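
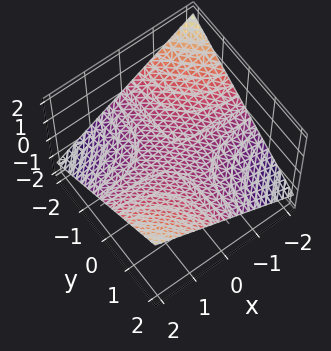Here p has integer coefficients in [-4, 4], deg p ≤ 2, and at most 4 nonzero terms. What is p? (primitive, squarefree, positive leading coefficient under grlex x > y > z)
x*y - 3*z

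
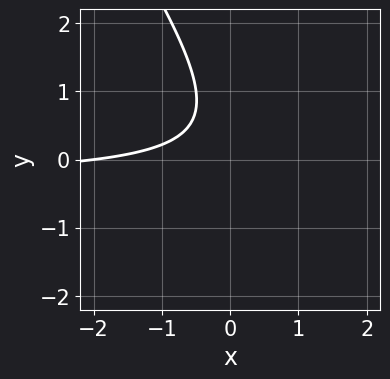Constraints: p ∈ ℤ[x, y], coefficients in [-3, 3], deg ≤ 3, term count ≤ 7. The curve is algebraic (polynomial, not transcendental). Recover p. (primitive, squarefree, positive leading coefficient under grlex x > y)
1. Degree: no degree-1 curve has this shape, so deg p = 2.
2. From the axis intercepts and sections: the curve avoids every integer y-axis point in the box; it meets the x-axis at x = -2 (among the integer gridlines).
3. Together with the visible shape, these determine p as stated.

3*x*y + 2*y^2 + x - 2*y + 2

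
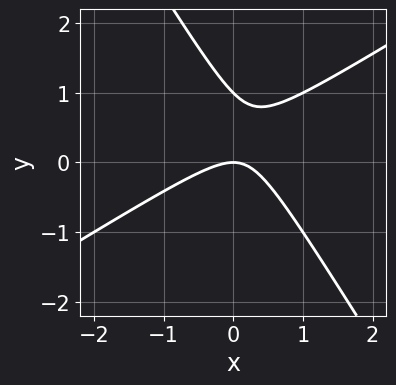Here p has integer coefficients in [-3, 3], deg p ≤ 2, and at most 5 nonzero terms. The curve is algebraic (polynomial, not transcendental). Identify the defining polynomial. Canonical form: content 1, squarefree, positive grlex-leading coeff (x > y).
x^2 - x*y - y^2 + y

First, the degree is 2 — the shape is more complex than any degree-1 curve.
Then, against the integer gridlines: it meets the x-axis at x = 0 (among the integer gridlines); among the integer gridlines, it crosses the y-axis at y ∈ {0, 1}.
Finally, fitting integer coefficients to these (and the overall shape) gives p.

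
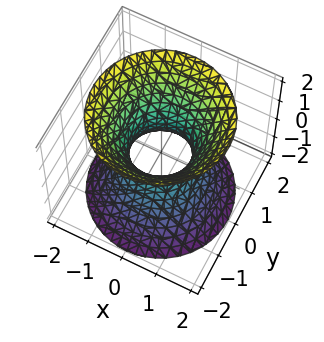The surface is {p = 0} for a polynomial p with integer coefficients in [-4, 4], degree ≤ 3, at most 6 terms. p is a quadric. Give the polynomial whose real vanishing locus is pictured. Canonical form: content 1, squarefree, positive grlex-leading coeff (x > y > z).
1. The degree is 2 — one connected sheet with a waist; a quadric.
2. By symmetry, the surface is invariant under rotation about z: p = q(x² + y², z); the z ↦ −z reflection is a symmetry, so z appears only in even powers.
3. Observable constraints: it misses every integer gridline on the z-axis; a circular section at z = 0 has radius between 0 and 1.
4. Together with the visible shape, these determine p as stated.

3*x^2 + 3*y^2 - 2*z^2 - 2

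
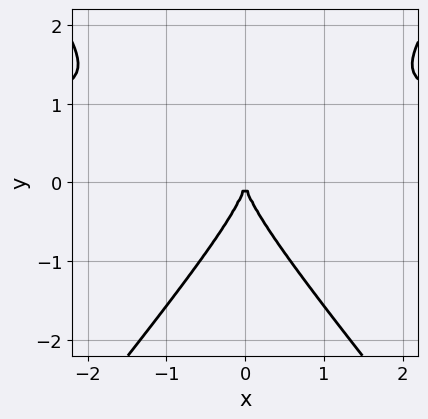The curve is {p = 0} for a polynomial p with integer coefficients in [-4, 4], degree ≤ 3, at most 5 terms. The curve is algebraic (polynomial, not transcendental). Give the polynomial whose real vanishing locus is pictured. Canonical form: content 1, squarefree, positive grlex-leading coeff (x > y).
3*x^2*y - 2*y^3 - 3*x^2

(a) The degree is 3 — the shape is more complex than any degree-2 curve.
(b) Symmetries: the x ↦ −x reflection is a symmetry, so x appears only in even powers.
(c) Against the integer gridlines: it crosses the x-axis at the gridline x = 0; one y-axis crossing is at y = 0.
(d) Fitting integer coefficients to these (and the overall shape) gives p.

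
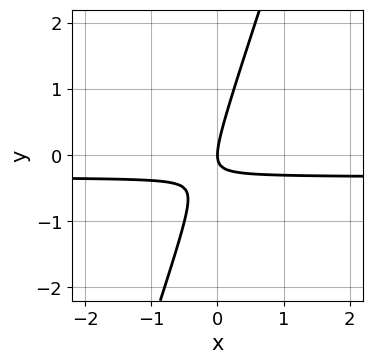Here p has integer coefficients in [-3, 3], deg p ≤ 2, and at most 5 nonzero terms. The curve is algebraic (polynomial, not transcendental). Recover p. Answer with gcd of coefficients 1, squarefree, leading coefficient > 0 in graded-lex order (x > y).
3*x*y - y^2 + x

1. The degree is 2 — no degree-1 curve has this shape.
2. Against the integer gridlines: one x-axis crossing is at x = 0; it crosses the y-axis at the gridline y = 0.
3. Fitting integer coefficients to these (and the overall shape) gives p.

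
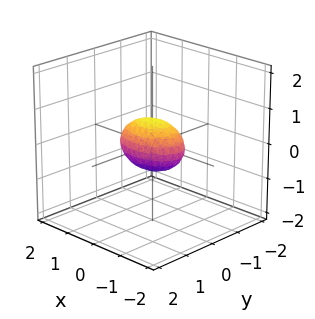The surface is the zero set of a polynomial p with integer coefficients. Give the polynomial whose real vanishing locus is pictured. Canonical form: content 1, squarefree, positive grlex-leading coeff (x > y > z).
First, the degree is 2 — a closed, bounded, convex surface; a quadric.
Then, symmetries: the x ↦ −x reflection is a symmetry, so x appears only in even powers; mirror symmetry y ↦ −y ⇒ only even powers of y; mirror symmetry z ↦ −z ⇒ only even powers of z.
Then, observable constraints: among the integer gridlines, it crosses the x-axis at x ∈ {-1, 1}.
Finally, putting this together gives p.

x^2 + 2*y^2 + 2*z^2 - 1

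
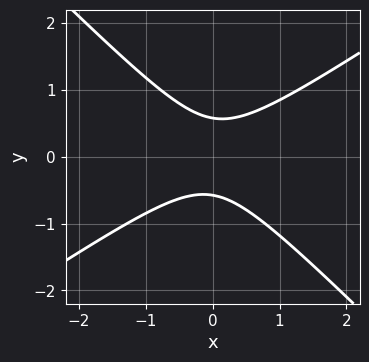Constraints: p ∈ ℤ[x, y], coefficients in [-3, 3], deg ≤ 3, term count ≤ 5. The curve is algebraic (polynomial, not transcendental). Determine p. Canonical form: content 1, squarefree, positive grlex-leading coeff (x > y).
2*x^2 - x*y - 3*y^2 + 1

First, the degree is 2 — no degree-1 curve has this shape.
Then, checking where it meets the axes: no x-intercept at any integer in the box.
Finally, the integer polynomial consistent with all of this is the stated p.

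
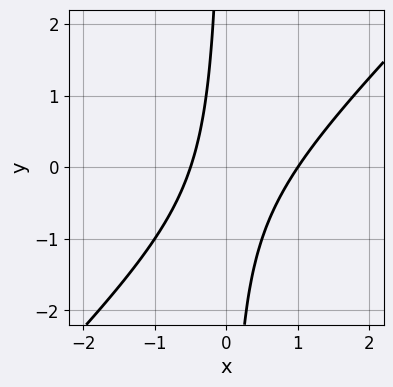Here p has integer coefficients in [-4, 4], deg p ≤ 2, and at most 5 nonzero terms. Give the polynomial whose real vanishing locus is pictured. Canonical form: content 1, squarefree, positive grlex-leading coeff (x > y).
First, deg p = 2.
Next, from the axis intercepts and sections: no y-intercept at any integer in the box; one x-axis crossing is at x = 1.
Finally, matching integer coefficients to the picture gives p.

2*x^2 - 2*x*y - x - 1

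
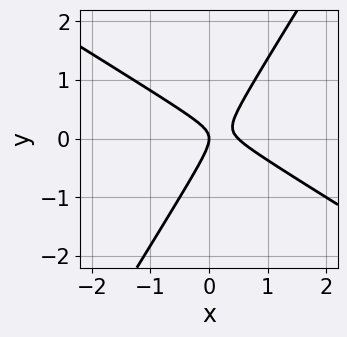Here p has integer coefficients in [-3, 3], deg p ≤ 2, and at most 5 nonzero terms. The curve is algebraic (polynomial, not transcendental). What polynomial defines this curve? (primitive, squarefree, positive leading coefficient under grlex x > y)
2*x^2 + 2*x*y - 2*y^2 - x

First, the degree is 2 — no degree-1 curve has this shape.
Next, against the integer gridlines: it crosses the y-axis at the gridline y = 0; it meets the x-axis at x = 0 (among the integer gridlines).
Finally, these observations pin down the coefficients.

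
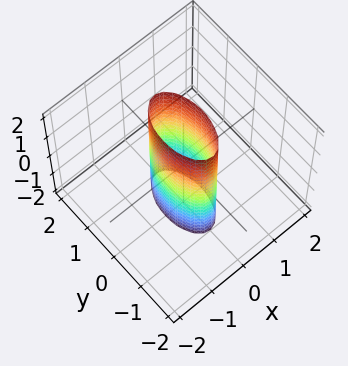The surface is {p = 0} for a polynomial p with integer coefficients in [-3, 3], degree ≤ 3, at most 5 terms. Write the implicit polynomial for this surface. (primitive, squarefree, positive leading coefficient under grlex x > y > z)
First, degree: constant cross-section along one axis; a quadric, so deg p = 2.
Then, symmetries: the z ↦ −z reflection is a symmetry, so z appears only in even powers; the x ↦ −x reflection is a symmetry, so x appears only in even powers; mirror symmetry y ↦ −y ⇒ only even powers of y.
Next, reading off the gridlines: the surface avoids every integer z-axis point in the box; the y-axis gridline crossings are at y ∈ {-1, 1}.
Finally, together with the visible shape, these determine p as stated.

3*x^2 + y^2 - 1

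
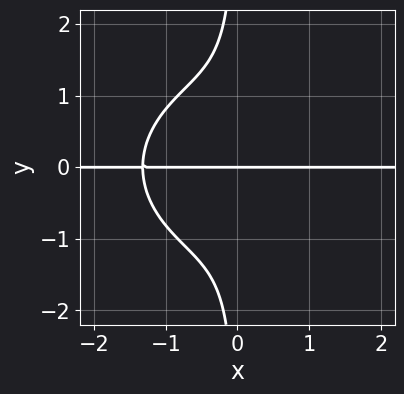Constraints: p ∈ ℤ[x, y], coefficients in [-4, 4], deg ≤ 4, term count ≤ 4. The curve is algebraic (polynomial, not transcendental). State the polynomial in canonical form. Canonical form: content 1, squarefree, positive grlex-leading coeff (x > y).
1. The degree is 4 — a generic line meets the curve in up to 4 points.
2. From the visible intercepts: every point of the x-axis in the box is on the curve; it crosses the y-axis at the gridline y = 0.
3. Fitting integer coefficients to these (and the overall shape) gives p.

2*x^3*y + 3*x*y^3 - 2*x*y + 2*y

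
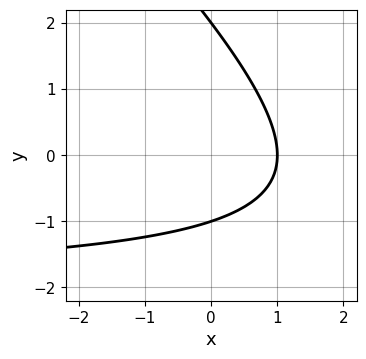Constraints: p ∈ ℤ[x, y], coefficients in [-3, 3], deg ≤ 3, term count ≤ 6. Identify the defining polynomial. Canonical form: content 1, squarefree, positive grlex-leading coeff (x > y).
The degree is 2 — a generic line meets the curve in up to 2 points.
From the visible intercepts: the y-axis gridline crossings are at y ∈ {-1, 2}; it meets the x-axis at x = 1 (among the integer gridlines).
These observations pin down the coefficients.

x*y + y^2 + 2*x - y - 2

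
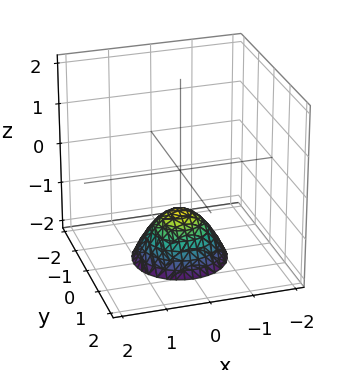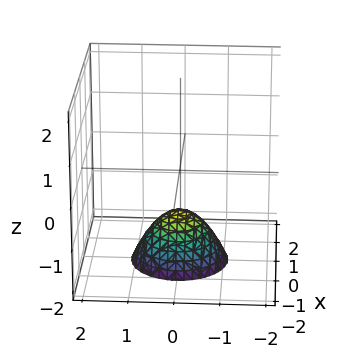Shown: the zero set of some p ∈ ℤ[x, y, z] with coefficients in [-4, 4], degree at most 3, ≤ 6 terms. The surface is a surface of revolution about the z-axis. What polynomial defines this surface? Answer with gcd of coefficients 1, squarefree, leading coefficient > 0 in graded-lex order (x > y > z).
x^2 + y^2 + z + 1

1. deg p = 2. No degree-1 surface has this shape.
2. Symmetries: rotational symmetry about the z-axis ⇒ p depends on x, y only through x² + y².
3. From the visible intercepts: the surface avoids every integer x-axis point in the box; it misses every integer gridline on the y-axis.
4. Assembling these constraints gives the stated polynomial. Check: (0, 0, -1) on the z-axis lies on the surface, and p(0, 0, -1) = 0. ✓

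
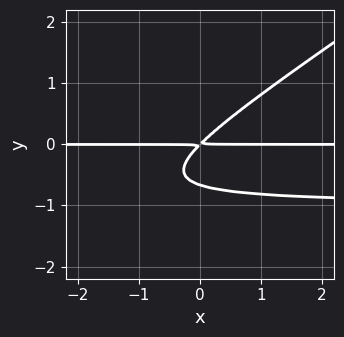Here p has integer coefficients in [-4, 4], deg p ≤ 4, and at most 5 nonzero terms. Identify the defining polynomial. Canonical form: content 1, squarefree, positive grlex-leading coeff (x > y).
2*x*y^2 - 3*y^3 + 2*x*y - 2*y^2

The degree is 3 — the shape is more complex than any degree-2 curve.
Reading off the gridlines: every point of the x-axis in the box is on the curve.
The integer polynomial consistent with all of this is the stated p.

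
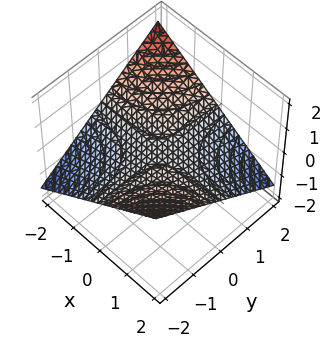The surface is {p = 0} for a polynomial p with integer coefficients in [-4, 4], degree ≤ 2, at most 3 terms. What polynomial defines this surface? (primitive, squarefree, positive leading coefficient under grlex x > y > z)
x*y + 3*z

1. Degree: a hyperbolic paraboloid; a quadric, so deg p = 2.
2. From the axis intercepts and sections: it meets the z-axis at z = 0 (among the integer gridlines); the visible y-axis segment lies entirely on the surface; every point of the x-axis in the box is on the surface.
3. Assembling these constraints gives the stated polynomial.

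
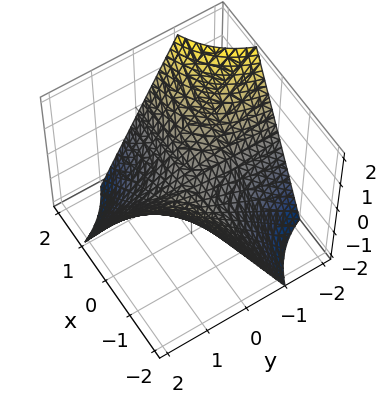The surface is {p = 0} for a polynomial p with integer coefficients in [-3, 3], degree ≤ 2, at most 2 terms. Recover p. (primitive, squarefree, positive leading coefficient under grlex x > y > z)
1. The degree is 2 — a saddle surface; a quadric.
2. Reading off the gridlines: it crosses the z-axis at the gridline z = 0; every point of the x-axis in the box is on the surface.
3. These observations pin down the coefficients. Check: (0, -1, 0) on the y-axis lies on the surface, and p(0, -1, 0) = 0. ✓

x*y + z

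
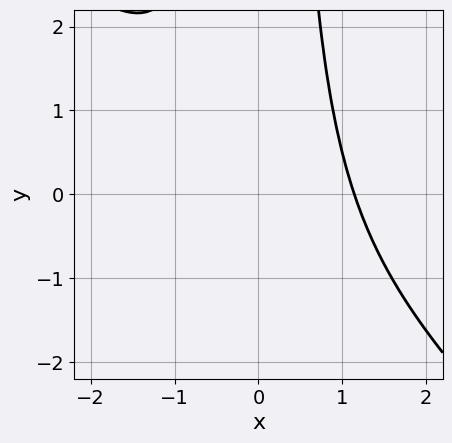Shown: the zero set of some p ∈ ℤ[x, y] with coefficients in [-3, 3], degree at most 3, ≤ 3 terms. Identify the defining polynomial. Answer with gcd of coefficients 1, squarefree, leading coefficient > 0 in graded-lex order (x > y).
(a) The degree is 3 — no degree-2 curve has this shape.
(b) Against the integer gridlines: no y-intercept at any integer in the box.
(c) Fitting integer coefficients to these (and the overall shape) gives p.

2*x^3 + 2*x^2*y - 3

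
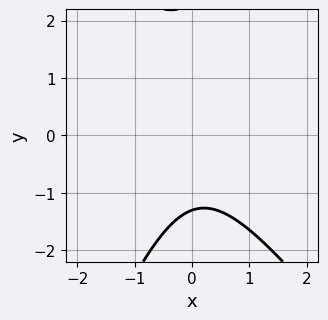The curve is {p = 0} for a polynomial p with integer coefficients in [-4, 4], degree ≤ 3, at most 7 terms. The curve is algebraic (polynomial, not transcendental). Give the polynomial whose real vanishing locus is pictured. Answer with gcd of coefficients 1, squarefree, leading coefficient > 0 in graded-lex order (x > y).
3*x^2 + x*y - y^2 + y + 3

(a) The degree is 2 — the shape is more complex than any degree-1 curve.
(b) From the axis intercepts and sections: it misses every integer gridline on the x-axis.
(c) Solving for integer coefficients yields p as stated.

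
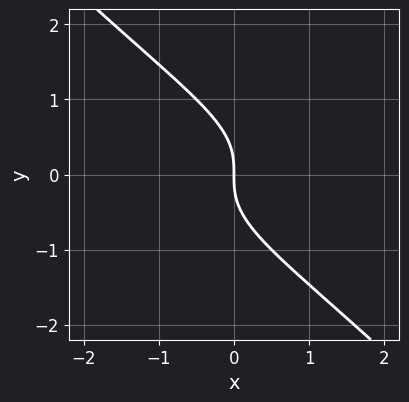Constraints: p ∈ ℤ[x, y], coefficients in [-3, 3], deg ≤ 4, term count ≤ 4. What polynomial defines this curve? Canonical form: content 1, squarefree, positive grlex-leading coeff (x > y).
x*y^2 + y^3 + x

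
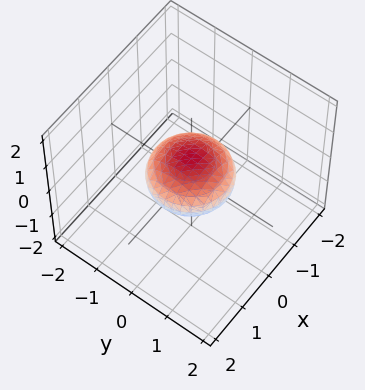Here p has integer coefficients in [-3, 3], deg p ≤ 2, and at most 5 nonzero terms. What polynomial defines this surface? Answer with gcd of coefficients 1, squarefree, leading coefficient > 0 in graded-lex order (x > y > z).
The degree is 2 — bounded and convex; a quadric.
Symmetry: the surface is invariant under rotation about z: p = q(x² + y², z); the z ↦ −z reflection is a symmetry, so z appears only in even powers.
Checking where it meets the axes: among the integer gridlines, it crosses the x-axis at x ∈ {-1, 1}; among the integer gridlines, it crosses the y-axis at y ∈ {-1, 1}.
Matching integer coefficients to the picture gives p.

x^2 + y^2 + 2*z^2 - 1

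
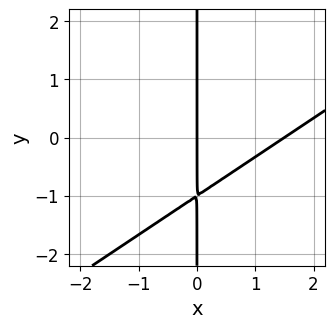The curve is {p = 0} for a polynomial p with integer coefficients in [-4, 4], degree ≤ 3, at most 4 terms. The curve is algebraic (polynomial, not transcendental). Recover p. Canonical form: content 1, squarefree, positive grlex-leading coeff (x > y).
2*x^2 - 3*x*y - 3*x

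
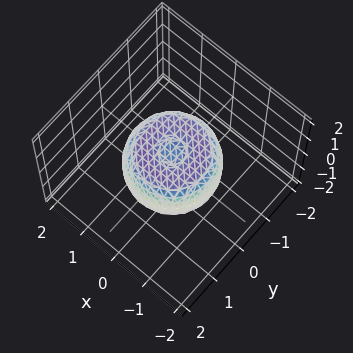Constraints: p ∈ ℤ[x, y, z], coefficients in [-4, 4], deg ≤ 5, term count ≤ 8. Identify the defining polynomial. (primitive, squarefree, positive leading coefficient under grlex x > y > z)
2*x^4 + 4*x^2*y^2 + 2*y^4 - 2*x^2 - 2*y^2 + 2*z^2 - 1

First, deg p = 4.
Next, symmetry: the surface is invariant under rotation about z: p = q(x² + y², z).
Next, against the integer gridlines: a circular section at z = 0 has radius between 1 and 2.
Finally, together with the visible shape, these determine p as stated.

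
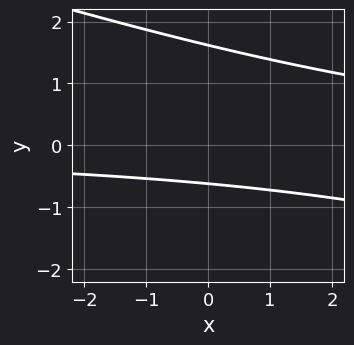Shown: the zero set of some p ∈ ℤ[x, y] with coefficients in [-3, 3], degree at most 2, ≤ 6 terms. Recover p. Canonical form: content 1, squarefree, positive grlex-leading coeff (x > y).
deg p = 2. A generic line meets the curve in up to 2 points.
Observable constraints: no x-intercept at any integer in the box.
Assembling these constraints gives the stated polynomial.

x*y + 3*y^2 - 3*y - 3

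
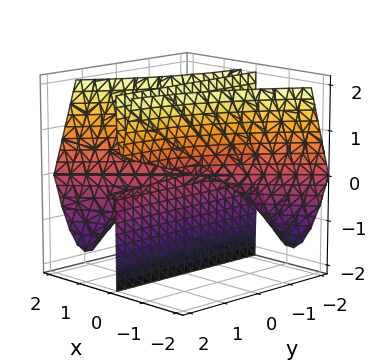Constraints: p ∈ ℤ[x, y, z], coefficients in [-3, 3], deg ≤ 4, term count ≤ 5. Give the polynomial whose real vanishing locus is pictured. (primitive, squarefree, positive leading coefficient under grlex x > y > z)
3*x^3 - 3*x^2*y - 2*x*z

First, the degree is 3 — the shape is more complex than any degree-2 surface.
Next, reading off the gridlines: it crosses the x-axis at the gridline x = 0; the visible y-axis segment lies entirely on the surface.
Finally, putting this together gives p.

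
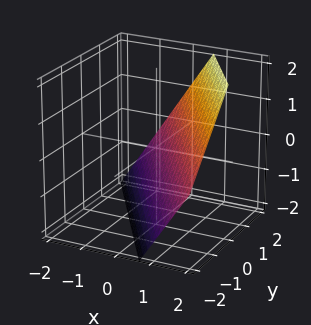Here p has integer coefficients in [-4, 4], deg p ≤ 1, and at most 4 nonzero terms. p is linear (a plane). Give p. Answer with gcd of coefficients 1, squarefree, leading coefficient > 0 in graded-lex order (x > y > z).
3*x + 2*y - 2*z - 2

1. The degree is 1 — every cross-section is a straight line — this is a plane.
2. Observable constraints: one z-axis crossing is at z = -1; it meets the y-axis at y = 1 (among the integer gridlines).
3. These observations pin down the coefficients.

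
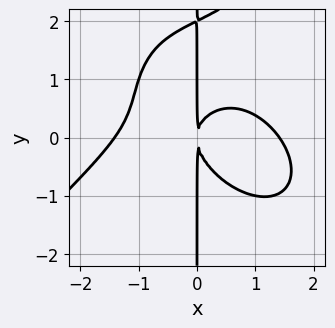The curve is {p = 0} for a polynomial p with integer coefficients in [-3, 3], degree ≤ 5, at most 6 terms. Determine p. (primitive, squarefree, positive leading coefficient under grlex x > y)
(a) Degree: no degree-3 curve has this shape, so deg p = 4.
(b) Checking where it meets the axes: every point of the y-axis in the box is on the curve.
(c) Putting this together gives p.

x^4 - x*y^3 + 2*x^2*y + 2*x*y^2 - 2*x^2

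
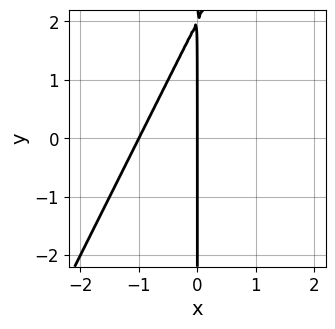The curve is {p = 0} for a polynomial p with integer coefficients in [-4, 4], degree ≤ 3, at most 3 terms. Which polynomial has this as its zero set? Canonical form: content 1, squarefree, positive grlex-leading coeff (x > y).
(a) The degree is 2 — no degree-1 curve has this shape.
(b) From the visible intercepts: the visible y-axis segment lies entirely on the curve; among the integer gridlines, it crosses the x-axis at x ∈ {-1, 0}.
(c) Putting this together gives p.

2*x^2 - x*y + 2*x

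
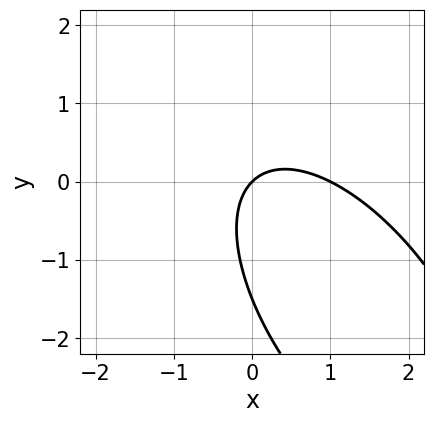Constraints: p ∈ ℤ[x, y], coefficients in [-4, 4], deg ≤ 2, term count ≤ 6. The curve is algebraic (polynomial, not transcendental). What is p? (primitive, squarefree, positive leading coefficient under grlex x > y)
3*x^2 + 3*x*y + 2*y^2 - 3*x + 3*y

Degree: no degree-1 curve has this shape, so deg p = 2.
From the visible intercepts: it meets the y-axis at y = 0 (among the integer gridlines); among the integer gridlines, it crosses the x-axis at x ∈ {0, 1}.
Together with the visible shape, these determine p as stated.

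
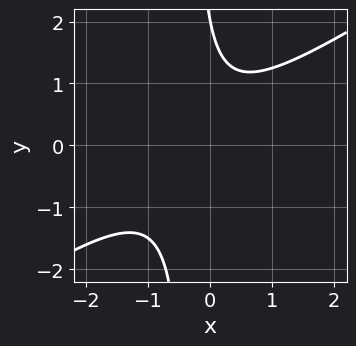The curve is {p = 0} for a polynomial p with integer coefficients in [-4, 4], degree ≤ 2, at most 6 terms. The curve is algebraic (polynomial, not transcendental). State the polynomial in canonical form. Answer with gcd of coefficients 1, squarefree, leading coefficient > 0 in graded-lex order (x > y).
2*x^2 - 3*x*y + x - y + 2

1. deg p = 2.
2. From the axis intercepts and sections: one y-axis crossing is at y = 2; no x-intercept at any integer in the box.
3. Assembling these constraints gives the stated polynomial.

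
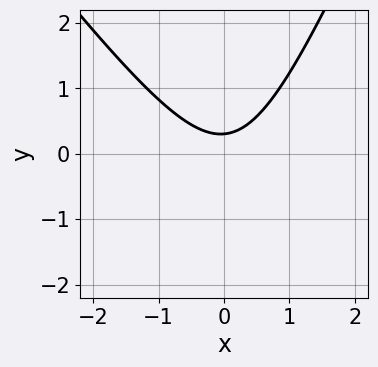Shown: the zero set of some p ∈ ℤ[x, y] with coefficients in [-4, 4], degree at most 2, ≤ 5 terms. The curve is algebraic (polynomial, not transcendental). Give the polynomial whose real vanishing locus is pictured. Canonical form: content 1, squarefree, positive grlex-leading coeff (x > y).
First, deg p = 2.
Next, checking where it meets the axes: no x-intercept at any integer in the box.
Finally, these observations pin down the coefficients.

3*x^2 + x*y - y^2 - 3*y + 1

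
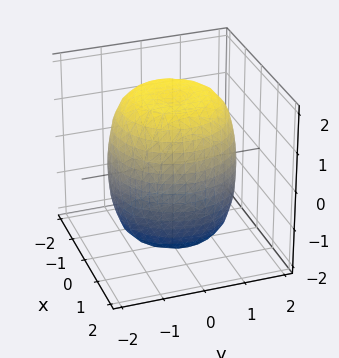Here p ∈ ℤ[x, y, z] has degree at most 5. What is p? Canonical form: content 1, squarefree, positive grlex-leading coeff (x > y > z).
x^4 + 2*x^2*y^2 + y^4 - x^2 - y^2 + z^2 - 3

1. deg p = 4. The shape is more complex than any degree-3 surface.
2. Symmetries: rotational symmetry about the z-axis ⇒ p depends on x, y only through x² + y².
3. From the visible intercepts: a circular section at z = -1 has radius between 1 and 2.
4. Matching integer coefficients to the picture gives p.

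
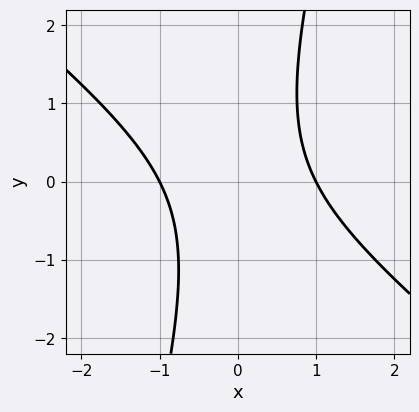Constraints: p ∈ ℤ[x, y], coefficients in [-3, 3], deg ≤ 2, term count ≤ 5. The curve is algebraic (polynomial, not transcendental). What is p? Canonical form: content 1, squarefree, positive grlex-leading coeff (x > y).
3*x^2 + 3*x*y - y^2 - 3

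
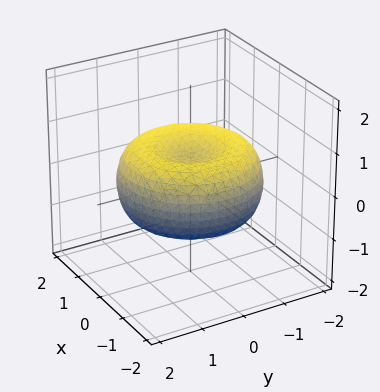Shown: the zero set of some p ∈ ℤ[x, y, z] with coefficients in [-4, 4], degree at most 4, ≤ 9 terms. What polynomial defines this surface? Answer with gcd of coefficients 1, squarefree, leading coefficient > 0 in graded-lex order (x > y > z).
First, degree: a generic line meets the surface in up to 4 points, so deg p = 4.
Next, by symmetry, every cross-section ⟂ z is a circle, so x, y appear only via x² + y².
Then, checking where it meets the axes: a circular section at z = 0 has radius between 1 and 2.
Finally, assembling these constraints gives the stated polynomial.

x^4 + 2*x^2*y^2 + y^4 - 2*x^2 - 2*y^2 + 3*z^2 - 1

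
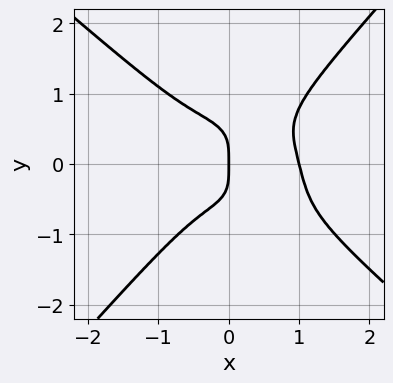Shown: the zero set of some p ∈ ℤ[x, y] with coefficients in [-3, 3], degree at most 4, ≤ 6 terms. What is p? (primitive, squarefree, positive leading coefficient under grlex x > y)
(a) Degree: no degree-3 curve has this shape, so deg p = 4.
(b) Observable constraints: among the integer gridlines, it crosses the x-axis at x ∈ {0, 1}; it crosses the y-axis at the gridline y = 0.
(c) Matching integer coefficients to the picture gives p.

2*x^4 + x^3*y - 2*y^4 - x^3 - x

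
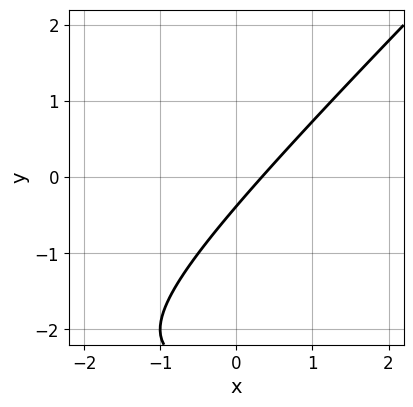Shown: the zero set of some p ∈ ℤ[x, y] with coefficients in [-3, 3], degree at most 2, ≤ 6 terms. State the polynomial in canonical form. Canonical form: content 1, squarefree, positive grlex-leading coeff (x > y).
(a) Degree: the shape is more complex than any degree-1 curve, so deg p = 2.
(b) Matching integer coefficients to the picture gives p.

x*y - y^2 + 3*x - 3*y - 1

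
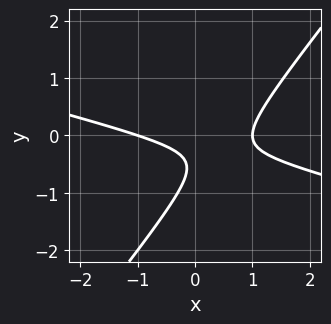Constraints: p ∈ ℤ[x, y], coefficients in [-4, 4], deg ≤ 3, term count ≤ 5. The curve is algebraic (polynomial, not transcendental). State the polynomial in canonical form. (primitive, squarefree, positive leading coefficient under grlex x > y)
(a) Degree: the shape is more complex than any degree-1 curve, so deg p = 2.
(b) Observable constraints: among the integer gridlines, it crosses the x-axis at x ∈ {-1, 1}; no y-intercept at any integer in the box.
(c) Assembling these constraints gives the stated polynomial.

x^2 + 3*x*y - 3*y^2 - 3*y - 1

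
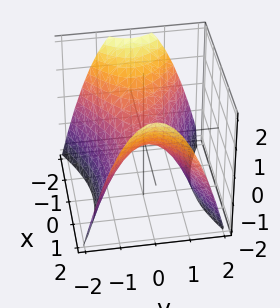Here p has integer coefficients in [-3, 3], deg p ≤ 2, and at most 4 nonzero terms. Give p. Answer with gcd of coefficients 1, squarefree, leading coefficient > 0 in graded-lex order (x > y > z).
1. deg p = 2. A hyperbolic paraboloid; a quadric.
2. Symmetries: mirror symmetry y ↦ −y ⇒ only even powers of y; it's symmetric under x → −x, forcing even powers of x.
3. From the axis intercepts and sections: it crosses the z-axis at the gridline z = 0; it meets the x-axis at x = 0 (among the integer gridlines).
4. The integer polynomial consistent with all of this is the stated p.

x^2 - 2*y^2 - 2*z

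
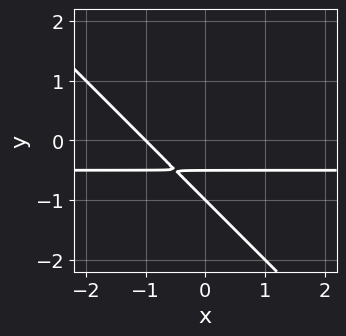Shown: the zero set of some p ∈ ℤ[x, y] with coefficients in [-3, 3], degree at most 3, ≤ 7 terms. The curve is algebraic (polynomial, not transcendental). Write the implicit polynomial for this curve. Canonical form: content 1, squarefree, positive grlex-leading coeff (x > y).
2*x*y + 2*y^2 + x + 3*y + 1

1. Degree: a generic line meets the curve in up to 2 points, so deg p = 2.
2. Against the integer gridlines: it meets the y-axis at y = -1 (among the integer gridlines); it meets the x-axis at x = -1 (among the integer gridlines).
3. Assembling these constraints gives the stated polynomial.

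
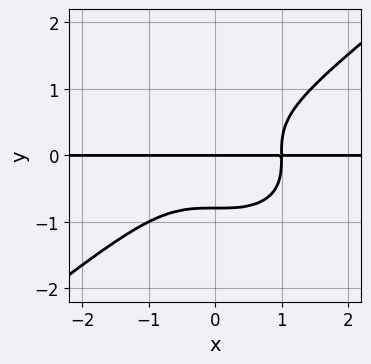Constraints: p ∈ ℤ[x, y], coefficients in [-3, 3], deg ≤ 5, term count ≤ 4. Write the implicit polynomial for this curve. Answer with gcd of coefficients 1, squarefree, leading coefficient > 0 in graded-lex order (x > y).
First, degree: the shape is more complex than any degree-3 curve, so deg p = 4.
Next, against the integer gridlines: it crosses the y-axis at the gridline y = 0; every point of the x-axis in the box is on the curve.
Finally, matching integer coefficients to the picture gives p.

x^3*y - 2*y^4 - y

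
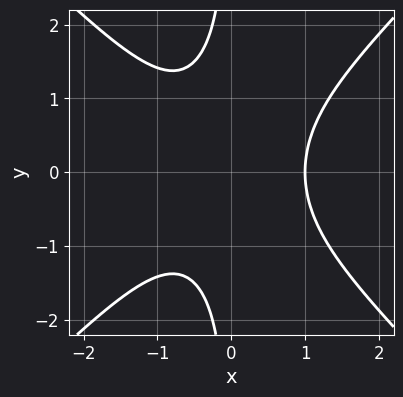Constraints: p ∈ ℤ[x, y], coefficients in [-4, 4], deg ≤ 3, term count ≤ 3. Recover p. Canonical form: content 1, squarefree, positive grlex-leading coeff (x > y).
x^3 - x*y^2 - 1

First, the degree is 3 — no degree-2 curve has this shape.
Then, symmetries: it's symmetric under y → −y, forcing even powers of y.
Then, from the axis intercepts and sections: it crosses the x-axis at the gridline x = 1; no y-intercept at any integer in the box.
Finally, the integer polynomial consistent with all of this is the stated p.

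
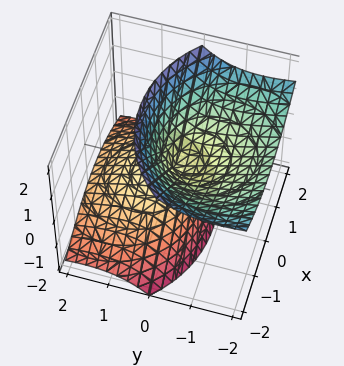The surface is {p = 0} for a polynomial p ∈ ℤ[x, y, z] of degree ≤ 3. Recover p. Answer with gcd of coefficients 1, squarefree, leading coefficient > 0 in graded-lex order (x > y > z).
x^2 + y^2 + 2*y*z - z^2

(a) The picture has 2 separate pieces.
(b) Degree: no degree-1 surface has this shape, so deg p = 2.
(c) Observable constraints: it crosses the z-axis at the gridline z = 0; it meets the y-axis at y = 0 (among the integer gridlines); it meets the x-axis at x = 0 (among the integer gridlines).
(d) Solving for integer coefficients yields p as stated.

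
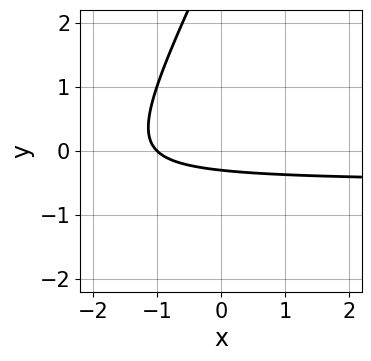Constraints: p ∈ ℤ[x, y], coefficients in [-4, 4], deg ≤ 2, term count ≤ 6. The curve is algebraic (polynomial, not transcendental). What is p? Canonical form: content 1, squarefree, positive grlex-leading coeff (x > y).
2*x*y - y^2 + x + 3*y + 1

(a) The degree is 2 — a generic line meets the curve in up to 2 points.
(b) Observable constraints: it crosses the x-axis at the gridline x = -1.
(c) The integer polynomial consistent with all of this is the stated p.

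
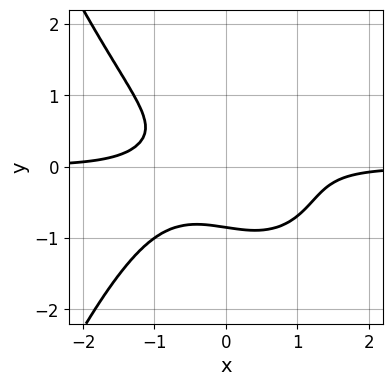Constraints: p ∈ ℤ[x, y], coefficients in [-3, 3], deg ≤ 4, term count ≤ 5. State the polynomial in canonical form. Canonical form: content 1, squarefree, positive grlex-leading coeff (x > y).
2*x^3*y + 3*y^3 - x*y - y + 1

First, degree: the shape is more complex than any degree-3 curve, so deg p = 4.
Next, observable constraints: no x-intercept at any integer in the box.
Finally, these observations pin down the coefficients.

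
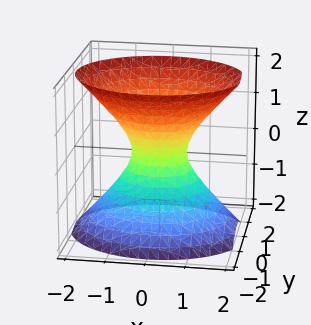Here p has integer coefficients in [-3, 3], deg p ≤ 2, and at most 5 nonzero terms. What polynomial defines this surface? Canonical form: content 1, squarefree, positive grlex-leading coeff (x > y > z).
2*x^2 + 3*y^2 - 2*z^2 - 1

First, the degree is 2 — one connected sheet with a waist; a quadric.
Next, symmetries: mirror symmetry x ↦ −x ⇒ only even powers of x; it's symmetric under y → −y, forcing even powers of y; the z ↦ −z reflection is a symmetry, so z appears only in even powers.
Next, reading off the gridlines: the surface avoids every integer z-axis point in the box.
Finally, these observations pin down the coefficients.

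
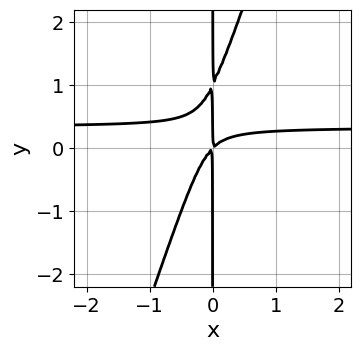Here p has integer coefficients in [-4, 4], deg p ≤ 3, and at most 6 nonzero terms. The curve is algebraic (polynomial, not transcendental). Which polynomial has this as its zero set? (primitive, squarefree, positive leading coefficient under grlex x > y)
(a) deg p = 3. No degree-2 curve has this shape.
(b) Checking where it meets the axes: the visible y-axis segment lies entirely on the curve.
(c) Putting this together gives p.

3*x^2*y - x*y^2 - x^2 + x*y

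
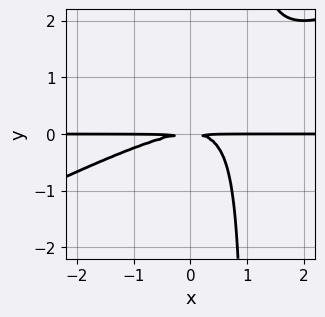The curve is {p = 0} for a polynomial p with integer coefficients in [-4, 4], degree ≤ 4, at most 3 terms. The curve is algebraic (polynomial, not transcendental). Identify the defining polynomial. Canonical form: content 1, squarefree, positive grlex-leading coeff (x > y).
(a) The degree is 3 — the shape is more complex than any degree-2 curve.
(b) Checking where it meets the axes: every point of the x-axis in the box is on the curve.
(c) These observations pin down the coefficients.

x^2*y - 2*x*y^2 + 2*y^2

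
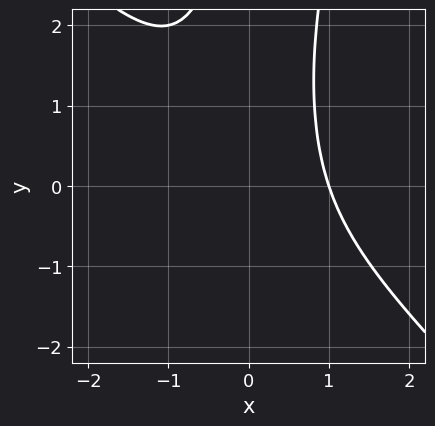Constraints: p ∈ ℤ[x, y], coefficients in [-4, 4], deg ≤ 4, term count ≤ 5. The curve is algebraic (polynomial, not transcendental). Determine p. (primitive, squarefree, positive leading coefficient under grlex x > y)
3*x^3 + 2*x^2*y - x*y^2 + x*y - 3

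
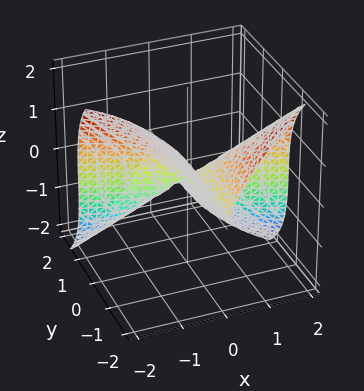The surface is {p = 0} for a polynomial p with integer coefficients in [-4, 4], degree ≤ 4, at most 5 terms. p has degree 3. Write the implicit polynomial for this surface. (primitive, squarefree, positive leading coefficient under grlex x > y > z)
x^3 + 3*x^2*y + z^3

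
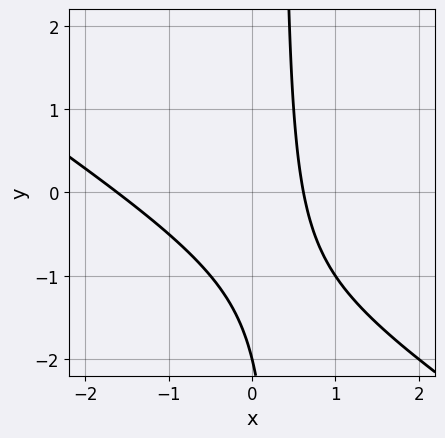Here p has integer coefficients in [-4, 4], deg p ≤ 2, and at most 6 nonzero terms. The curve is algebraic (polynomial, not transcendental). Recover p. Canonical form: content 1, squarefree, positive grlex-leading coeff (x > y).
2*x^2 + 3*x*y + 2*x - y - 2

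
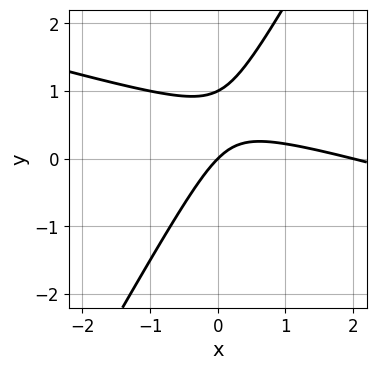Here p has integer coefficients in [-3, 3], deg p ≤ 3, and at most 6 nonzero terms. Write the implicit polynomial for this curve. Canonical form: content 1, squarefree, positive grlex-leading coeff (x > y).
x^2 + 3*x*y - 2*y^2 - 2*x + 2*y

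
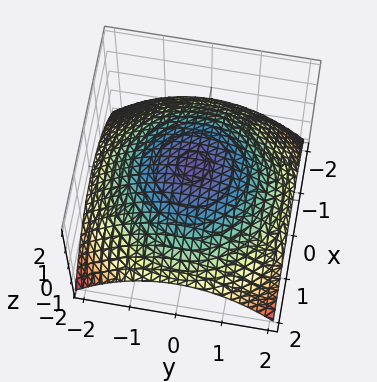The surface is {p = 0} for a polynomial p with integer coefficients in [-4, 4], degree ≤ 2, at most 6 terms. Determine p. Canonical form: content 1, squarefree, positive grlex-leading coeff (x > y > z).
deg p = 2.
Symmetries: rotational symmetry about the z-axis ⇒ p depends on x, y only through x² + y².
Checking where it meets the axes: it meets the z-axis at z = 1 (among the integer gridlines); a circular section at z = 0 has radius between 1 and 2.
Solving for integer coefficients yields p as stated.

x^2 + y^2 + 3*z - 3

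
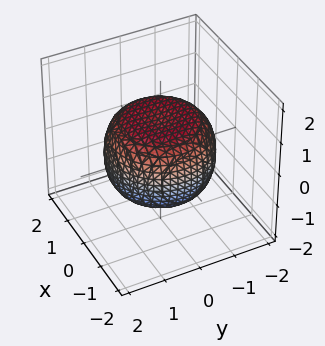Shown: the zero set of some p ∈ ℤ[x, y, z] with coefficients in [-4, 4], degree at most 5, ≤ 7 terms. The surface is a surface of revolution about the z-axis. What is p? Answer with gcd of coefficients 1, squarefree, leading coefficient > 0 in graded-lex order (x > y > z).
x^4 + 2*x^2*y^2 + y^4 - x^2 - y^2 + 2*z^2 - 2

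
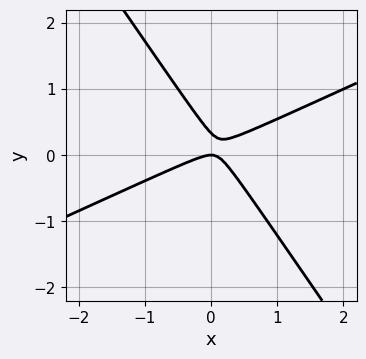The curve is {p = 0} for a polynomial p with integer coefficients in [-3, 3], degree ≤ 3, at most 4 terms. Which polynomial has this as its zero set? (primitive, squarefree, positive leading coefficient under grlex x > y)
2*x^2 - 3*x*y - 3*y^2 + y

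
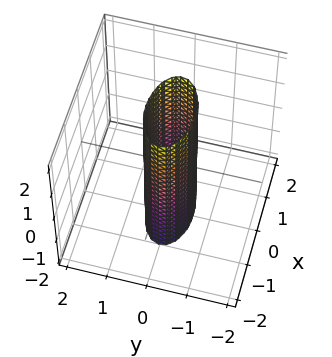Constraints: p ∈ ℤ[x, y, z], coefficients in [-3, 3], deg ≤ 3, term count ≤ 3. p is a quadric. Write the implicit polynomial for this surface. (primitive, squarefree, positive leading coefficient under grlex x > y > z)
First, the degree is 2 — constant cross-section along one axis; a quadric.
Next, symmetries: mirror symmetry x ↦ −x ⇒ only even powers of x; it's symmetric under z → −z, forcing even powers of z; the y ↦ −y reflection is a symmetry, so y appears only in even powers.
Then, against the integer gridlines: it misses every integer gridline on the z-axis; among the integer gridlines, it crosses the x-axis at x ∈ {-1, 1}.
Finally, assembling these constraints gives the stated polynomial.

x^2 + 3*y^2 - 1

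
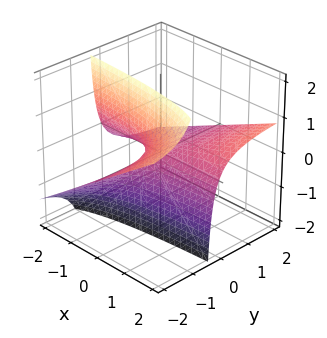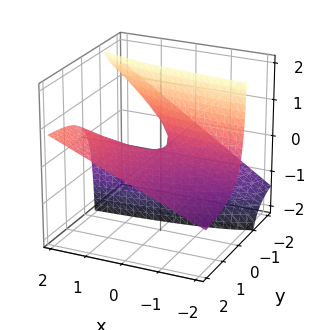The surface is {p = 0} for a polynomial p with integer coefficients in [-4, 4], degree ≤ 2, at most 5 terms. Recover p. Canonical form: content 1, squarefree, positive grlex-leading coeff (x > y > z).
First, the degree is 2 — a generic line meets the surface in up to 2 points.
Then, observable constraints: the visible y-axis segment lies entirely on the surface; one z-axis crossing is at z = 0; the visible x-axis segment lies entirely on the surface.
Finally, together with the visible shape, these determine p as stated.

x*y - 2*y*z - z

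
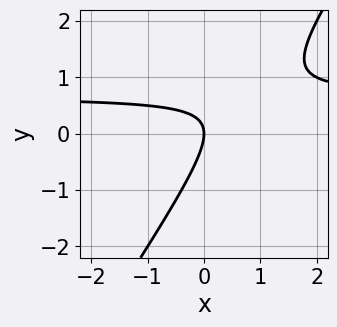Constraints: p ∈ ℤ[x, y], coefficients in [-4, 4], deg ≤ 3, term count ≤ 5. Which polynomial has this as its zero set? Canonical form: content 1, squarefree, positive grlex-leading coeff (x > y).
3*x*y - 2*y^2 - 2*x

The degree is 2 — a generic line meets the curve in up to 2 points.
From the axis intercepts and sections: it crosses the x-axis at the gridline x = 0; it meets the y-axis at y = 0 (among the integer gridlines).
Fitting integer coefficients to these (and the overall shape) gives p.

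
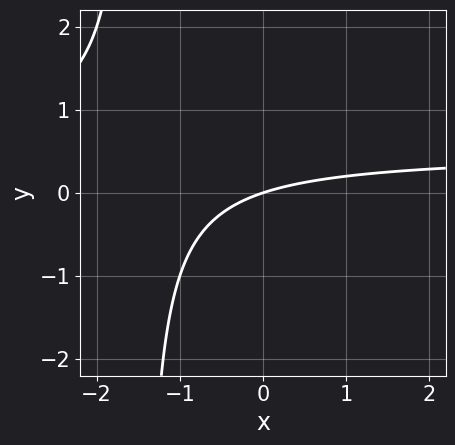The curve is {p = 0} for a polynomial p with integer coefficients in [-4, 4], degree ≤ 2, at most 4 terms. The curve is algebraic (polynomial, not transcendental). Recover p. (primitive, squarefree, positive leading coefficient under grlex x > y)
First, the degree is 2 — no degree-1 curve has this shape.
Then, against the integer gridlines: one y-axis crossing is at y = 0; it meets the x-axis at x = 0 (among the integer gridlines).
Finally, fitting integer coefficients to these (and the overall shape) gives p.

2*x*y - x + 3*y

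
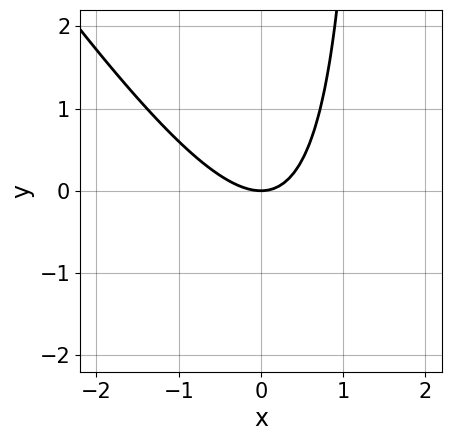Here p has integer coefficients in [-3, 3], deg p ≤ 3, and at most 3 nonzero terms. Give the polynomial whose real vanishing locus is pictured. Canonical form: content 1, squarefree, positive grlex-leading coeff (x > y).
Degree: a generic line meets the curve in up to 2 points, so deg p = 2.
Reading off the gridlines: it crosses the x-axis at the gridline x = 0; one y-axis crossing is at y = 0.
Together with the visible shape, these determine p as stated.

3*x^2 + 2*x*y - 3*y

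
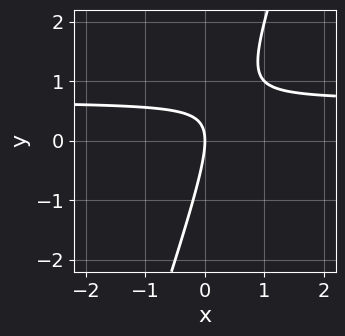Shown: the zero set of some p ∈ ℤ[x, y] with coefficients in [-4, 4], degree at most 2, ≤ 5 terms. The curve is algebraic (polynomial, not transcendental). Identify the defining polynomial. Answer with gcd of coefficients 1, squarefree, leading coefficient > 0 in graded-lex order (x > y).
3*x*y - y^2 - 2*x

deg p = 2. The shape is more complex than any degree-1 curve.
Observable constraints: it meets the x-axis at x = 0 (among the integer gridlines); it crosses the y-axis at the gridline y = 0.
Together with the visible shape, these determine p as stated.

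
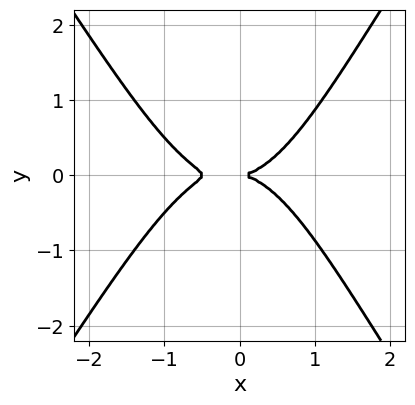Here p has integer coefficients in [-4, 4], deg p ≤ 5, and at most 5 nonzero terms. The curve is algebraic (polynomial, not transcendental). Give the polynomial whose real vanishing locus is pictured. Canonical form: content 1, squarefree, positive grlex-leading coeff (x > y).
1. The degree is 4 — no degree-3 curve has this shape.
2. Symmetries: the y ↦ −y reflection is a symmetry, so y appears only in even powers.
3. Reading off the gridlines: it meets the y-axis at y = 0 (among the integer gridlines); one x-axis crossing is at x = 0.
4. Assembling these constraints gives the stated polynomial.

2*x^4 - x^2*y^2 + x^3 - 3*y^2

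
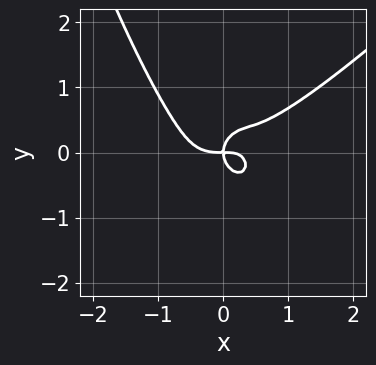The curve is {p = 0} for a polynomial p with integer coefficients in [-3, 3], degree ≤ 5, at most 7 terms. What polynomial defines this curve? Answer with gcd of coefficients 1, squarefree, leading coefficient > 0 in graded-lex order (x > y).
Degree: no degree-3 curve has this shape, so deg p = 4.
Checking where it meets the axes: it crosses the y-axis at the gridline y = 0; one x-axis crossing is at x = 0.
Assembling these constraints gives the stated polynomial.

3*x^4 - 3*x^3*y - 2*x^2*y - 3*y^3 + 2*x*y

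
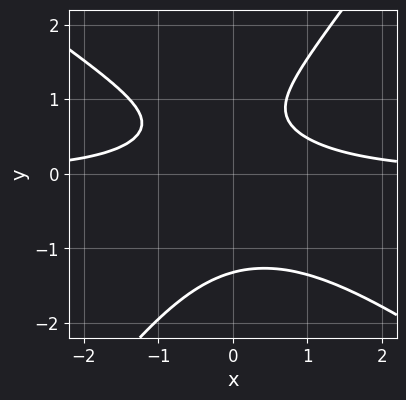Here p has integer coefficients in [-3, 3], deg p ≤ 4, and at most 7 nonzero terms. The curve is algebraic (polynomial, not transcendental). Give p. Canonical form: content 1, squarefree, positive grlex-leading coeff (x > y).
1. The degree is 3 — no degree-2 curve has this shape.
2. Observable constraints: no x-intercept at any integer in the box.
3. Assembling these constraints gives the stated polynomial.

3*x^2*y + 2*x*y^2 - 3*y^3 + 3*y - 3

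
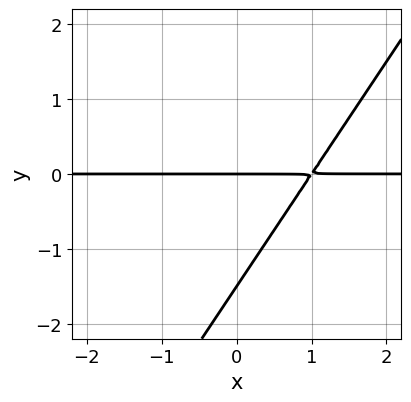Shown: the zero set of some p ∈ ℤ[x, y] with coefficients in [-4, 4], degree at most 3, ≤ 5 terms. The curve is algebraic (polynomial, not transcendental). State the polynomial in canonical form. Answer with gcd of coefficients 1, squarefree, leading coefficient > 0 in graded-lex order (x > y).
(a) deg p = 2.
(b) Observable constraints: one y-axis crossing is at y = 0; every point of the x-axis in the box is on the curve.
(c) The integer polynomial consistent with all of this is the stated p.

3*x*y - 2*y^2 - 3*y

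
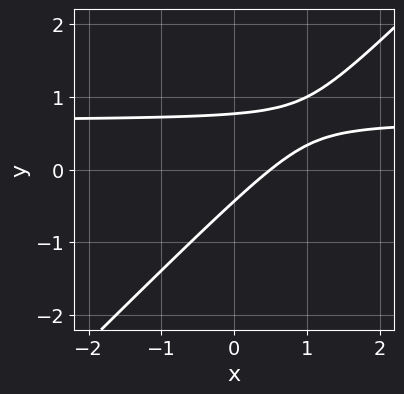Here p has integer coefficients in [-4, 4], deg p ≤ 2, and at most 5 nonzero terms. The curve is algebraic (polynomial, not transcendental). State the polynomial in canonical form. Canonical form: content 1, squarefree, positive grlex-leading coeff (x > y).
3*x*y - 3*y^2 - 2*x + y + 1

(a) deg p = 2. No degree-1 curve has this shape.
(b) Solving for integer coefficients yields p as stated.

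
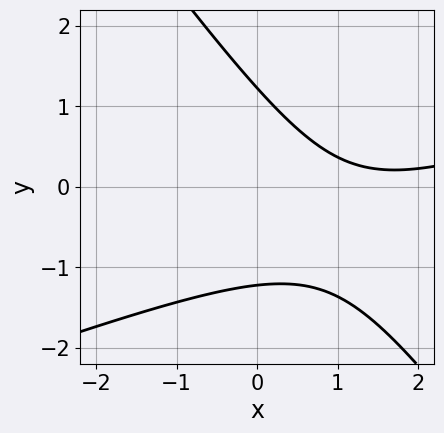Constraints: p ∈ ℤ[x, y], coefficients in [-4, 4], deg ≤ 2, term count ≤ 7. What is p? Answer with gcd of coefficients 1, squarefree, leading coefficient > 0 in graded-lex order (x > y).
(a) Degree: no degree-1 curve has this shape, so deg p = 2.
(b) Against the integer gridlines: the curve avoids every integer x-axis point in the box.
(c) Together with the visible shape, these determine p as stated.

x^2 - 2*x*y - 2*y^2 - 3*x + 3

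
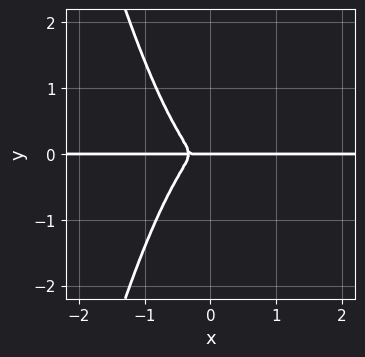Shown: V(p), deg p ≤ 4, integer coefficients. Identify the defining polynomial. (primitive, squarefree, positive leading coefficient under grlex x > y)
Degree: a generic line meets the curve in up to 4 points, so deg p = 4.
From the visible intercepts: the visible x-axis segment lies entirely on the curve; it meets the y-axis at y = 0 (among the integer gridlines).
These observations pin down the coefficients.

3*x^3*y + x^2*y + y^3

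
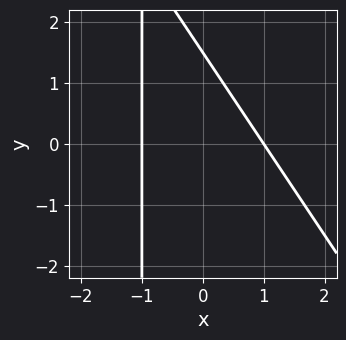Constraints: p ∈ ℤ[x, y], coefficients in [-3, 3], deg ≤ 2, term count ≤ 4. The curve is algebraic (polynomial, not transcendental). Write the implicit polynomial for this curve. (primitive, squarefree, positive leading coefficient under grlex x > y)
First, the degree is 2 — a generic line meets the curve in up to 2 points.
Then, reading off the gridlines: the x-axis gridline crossings are at x ∈ {-1, 1}.
Finally, these observations pin down the coefficients.

3*x^2 + 2*x*y + 2*y - 3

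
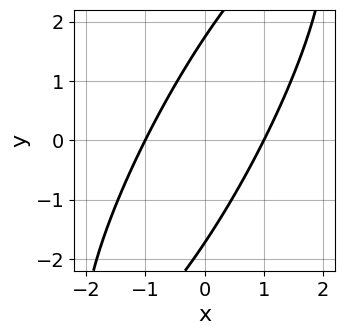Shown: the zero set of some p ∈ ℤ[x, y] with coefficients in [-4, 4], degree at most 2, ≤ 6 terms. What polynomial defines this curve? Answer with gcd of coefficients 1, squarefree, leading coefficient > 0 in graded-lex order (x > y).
3*x^2 - 3*x*y + y^2 - 3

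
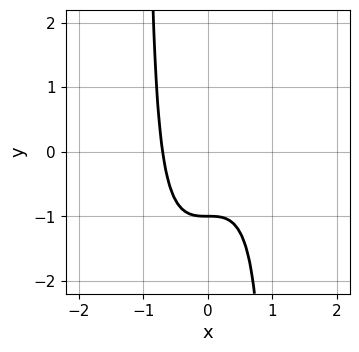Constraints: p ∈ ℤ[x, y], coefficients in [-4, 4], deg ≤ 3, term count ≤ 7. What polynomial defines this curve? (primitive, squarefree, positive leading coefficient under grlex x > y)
3*x^3 - 2*x^2*y - 2*x^2 + 2*y + 2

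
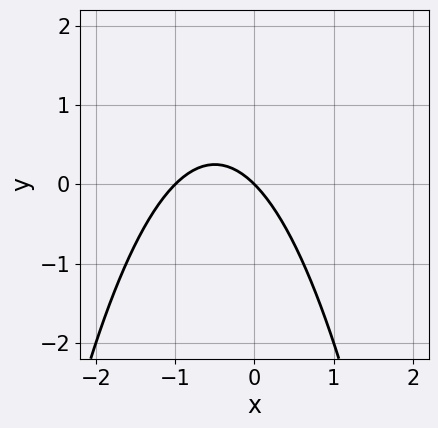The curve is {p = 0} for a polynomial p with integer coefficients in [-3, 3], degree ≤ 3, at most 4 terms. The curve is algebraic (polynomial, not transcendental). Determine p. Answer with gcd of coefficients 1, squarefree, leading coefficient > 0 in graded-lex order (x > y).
x^2 + x + y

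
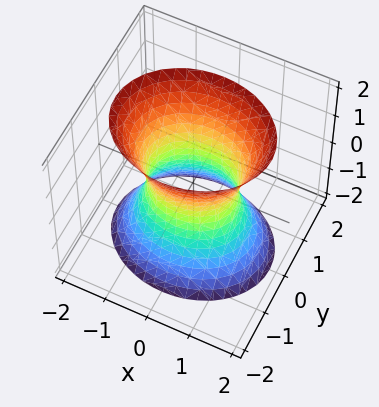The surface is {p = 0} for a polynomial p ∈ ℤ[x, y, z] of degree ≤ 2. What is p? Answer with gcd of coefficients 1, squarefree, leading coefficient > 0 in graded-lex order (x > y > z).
2*x^2 + 3*y^2 - z^2 - 2

1. Degree: one connected sheet with a waist; a quadric, so deg p = 2.
2. Symmetries: it's symmetric under y → −y, forcing even powers of y; mirror symmetry x ↦ −x ⇒ only even powers of x; the z ↦ −z reflection is a symmetry, so z appears only in even powers.
3. From the axis intercepts and sections: among the integer gridlines, it crosses the x-axis at x ∈ {-1, 1}; the surface avoids every integer z-axis point in the box.
4. Matching integer coefficients to the picture gives p.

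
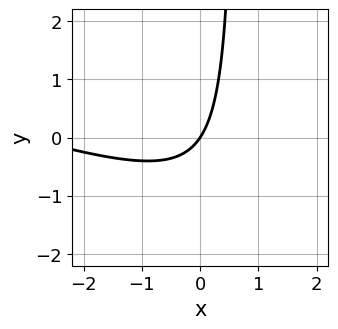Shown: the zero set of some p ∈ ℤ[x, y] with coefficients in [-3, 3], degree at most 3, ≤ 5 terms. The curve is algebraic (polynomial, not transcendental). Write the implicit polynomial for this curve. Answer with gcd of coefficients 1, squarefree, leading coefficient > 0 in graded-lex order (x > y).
x^2 + 3*x*y + 3*x - 2*y

First, degree: no degree-1 curve has this shape, so deg p = 2.
Then, from the visible intercepts: one x-axis crossing is at x = 0; one y-axis crossing is at y = 0.
Finally, together with the visible shape, these determine p as stated.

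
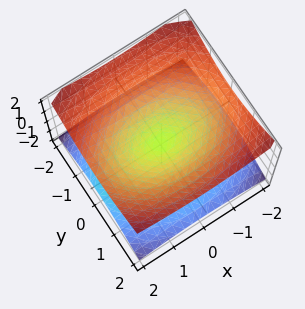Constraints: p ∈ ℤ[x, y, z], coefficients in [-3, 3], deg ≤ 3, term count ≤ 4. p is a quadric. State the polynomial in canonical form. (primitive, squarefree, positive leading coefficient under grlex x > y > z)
x^2 + 2*y^2 - 3*z^2

(a) deg p = 2. Two nappes meeting at a single point; a quadric.
(b) Symmetries: the x ↦ −x reflection is a symmetry, so x appears only in even powers; mirror symmetry z ↦ −z ⇒ only even powers of z; it's symmetric under y → −y, forcing even powers of y.
(c) From the visible intercepts: it meets the x-axis at x = 0 (among the integer gridlines); it crosses the y-axis at the gridline y = 0.
(d) Assembling these constraints gives the stated polynomial.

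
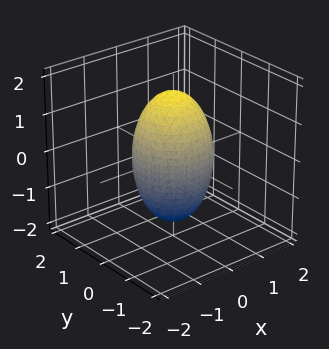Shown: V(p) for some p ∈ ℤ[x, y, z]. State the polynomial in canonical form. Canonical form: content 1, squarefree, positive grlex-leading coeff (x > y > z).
First, deg p = 2. The shape is more complex than any degree-1 surface.
Then, symmetries: rotational symmetry about the z-axis ⇒ p depends on x, y only through x² + y².
Then, from the axis intercepts and sections: among the integer gridlines, it crosses the y-axis at y ∈ {-1, 1}; among the integer gridlines, it crosses the x-axis at x ∈ {-1, 1}.
Finally, assembling these constraints gives the stated polynomial.

3*x^2 + 3*y^2 + z^2 - 3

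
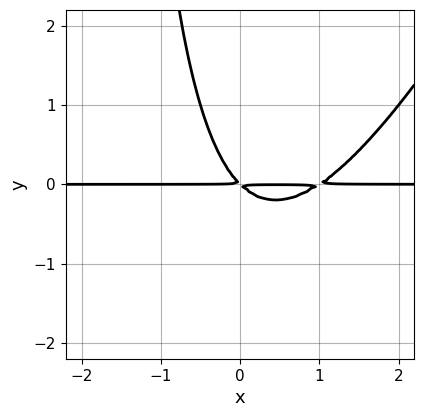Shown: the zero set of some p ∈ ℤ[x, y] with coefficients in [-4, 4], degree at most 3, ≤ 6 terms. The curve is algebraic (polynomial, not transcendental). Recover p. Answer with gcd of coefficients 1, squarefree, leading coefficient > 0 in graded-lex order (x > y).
2*x^2*y - x*y^2 - 2*x*y - 2*y^2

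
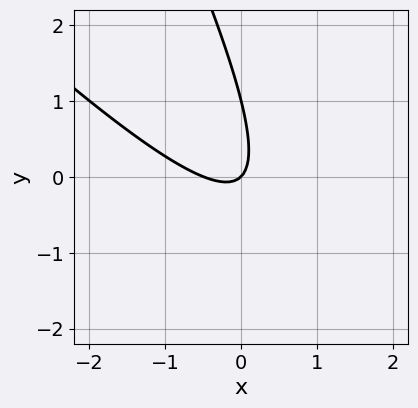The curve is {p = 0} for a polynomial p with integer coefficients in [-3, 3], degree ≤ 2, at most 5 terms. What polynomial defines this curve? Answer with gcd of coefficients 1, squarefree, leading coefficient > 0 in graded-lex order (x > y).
2*x^2 + 3*x*y + y^2 + x - y

1. deg p = 2. The shape is more complex than any degree-1 curve.
2. From the axis intercepts and sections: it meets the x-axis at x = 0 (among the integer gridlines); the y-axis gridline crossings are at y ∈ {0, 1}.
3. Matching integer coefficients to the picture gives p.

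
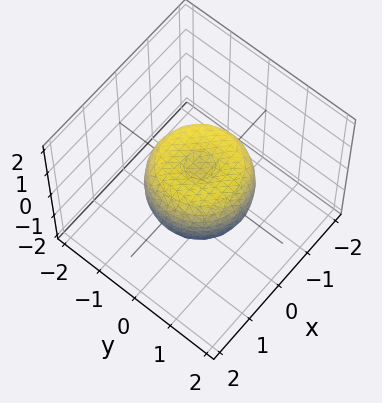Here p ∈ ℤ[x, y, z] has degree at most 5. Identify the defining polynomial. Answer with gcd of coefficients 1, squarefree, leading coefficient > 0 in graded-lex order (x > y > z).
2*x^4 + 4*x^2*y^2 + 2*y^4 - 2*x^2 - 2*y^2 + 2*z^2 - 1

deg p = 4. The shape is more complex than any degree-3 surface.
Symmetry: the z-axis is an axis of rotation, so x and y enter only as x² + y².
Observable constraints: a circular section at z = 0 has radius between 1 and 2.
Assembling these constraints gives the stated polynomial.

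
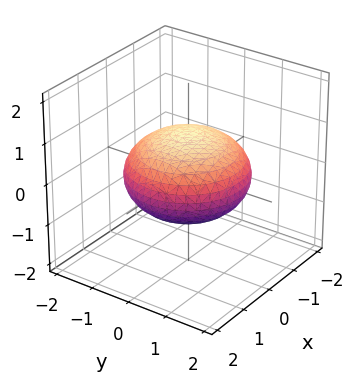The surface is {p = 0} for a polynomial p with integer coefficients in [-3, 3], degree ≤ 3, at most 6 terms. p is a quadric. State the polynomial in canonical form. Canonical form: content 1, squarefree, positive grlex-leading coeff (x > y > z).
x^2 + y^2 + 2*z^2 - 2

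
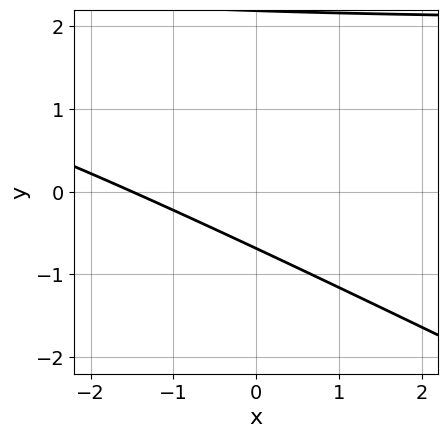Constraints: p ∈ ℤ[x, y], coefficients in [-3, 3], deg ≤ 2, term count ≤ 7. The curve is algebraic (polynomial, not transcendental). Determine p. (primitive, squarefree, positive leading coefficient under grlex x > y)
x*y + 2*y^2 - 2*x - 3*y - 3

deg p = 2.
Matching integer coefficients to the picture gives p.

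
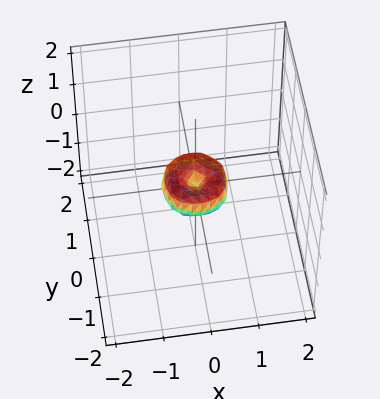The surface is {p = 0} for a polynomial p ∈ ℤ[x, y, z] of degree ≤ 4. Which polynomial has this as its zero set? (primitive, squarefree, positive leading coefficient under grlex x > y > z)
2*x^4 + 4*x^2*y^2 + 2*y^4 - x^2 - y^2 + z^2

1. Degree: a generic line meets the surface in up to 4 points, so deg p = 4.
2. Symmetry: the z-axis is an axis of rotation, so x and y enter only as x² + y².
3. Checking where it meets the axes: a circular section at z = 0 has radius between 0 and 1; one x-axis crossing is at x = 0; it crosses the z-axis at the gridline z = 0; it crosses the y-axis at the gridline y = 0.
4. Together with the visible shape, these determine p as stated.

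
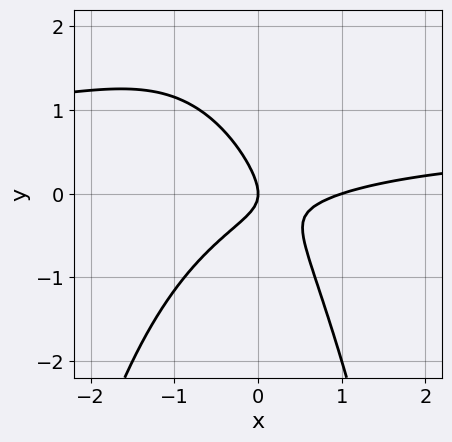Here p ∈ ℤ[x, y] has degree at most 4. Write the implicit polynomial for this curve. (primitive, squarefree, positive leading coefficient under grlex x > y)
First, the degree is 3 — a generic line meets the curve in up to 3 points.
Next, reading off the gridlines: the x-axis gridline crossings are at x ∈ {0, 1}; it meets the y-axis at y = 0 (among the integer gridlines).
Finally, putting this together gives p.

3*x^2*y - 2*x^2 + 3*x*y + 3*y^2 + 2*x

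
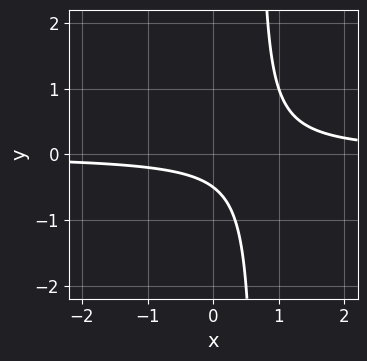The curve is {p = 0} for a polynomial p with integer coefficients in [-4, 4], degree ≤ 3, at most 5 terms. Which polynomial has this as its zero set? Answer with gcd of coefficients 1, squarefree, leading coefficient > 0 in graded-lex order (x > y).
3*x*y - 2*y - 1

First, the degree is 2 — no degree-1 curve has this shape.
Then, checking where it meets the axes: no x-intercept at any integer in the box.
Finally, the integer polynomial consistent with all of this is the stated p.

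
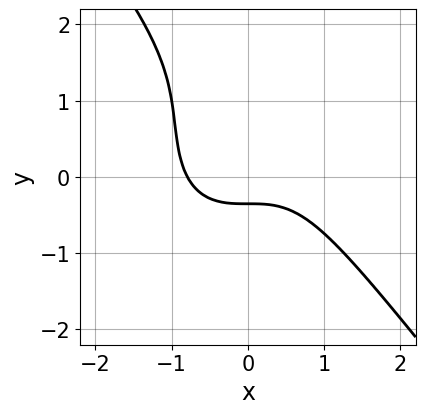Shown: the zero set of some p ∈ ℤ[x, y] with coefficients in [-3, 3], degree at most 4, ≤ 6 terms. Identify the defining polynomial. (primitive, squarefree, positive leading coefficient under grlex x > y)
2*x^3 + y^3 - 2*y^2 + 2*y + 1

(a) deg p = 3.
(b) Putting this together gives p.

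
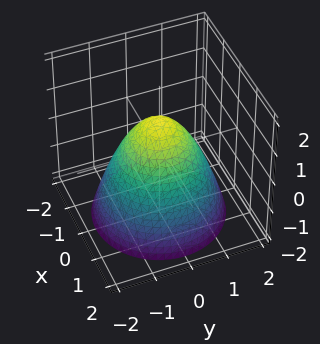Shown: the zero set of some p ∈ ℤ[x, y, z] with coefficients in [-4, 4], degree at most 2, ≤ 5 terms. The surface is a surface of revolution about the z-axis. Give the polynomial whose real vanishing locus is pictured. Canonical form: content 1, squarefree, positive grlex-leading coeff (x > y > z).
deg p = 2. The shape is more complex than any degree-1 surface.
Symmetries: rotational symmetry about the z-axis ⇒ p depends on x, y only through x² + y².
Observable constraints: the x-axis gridline crossings are at x ∈ {-1, 1}; a circular section at z = -2 has radius between 1 and 2; among the integer gridlines, it crosses the y-axis at y ∈ {-1, 1}; it crosses the z-axis at the gridline z = 1.
Assembling these constraints gives the stated polynomial.

x^2 + y^2 + z - 1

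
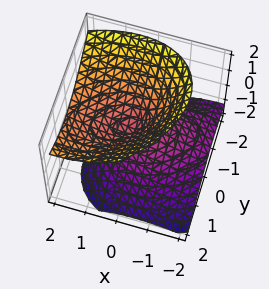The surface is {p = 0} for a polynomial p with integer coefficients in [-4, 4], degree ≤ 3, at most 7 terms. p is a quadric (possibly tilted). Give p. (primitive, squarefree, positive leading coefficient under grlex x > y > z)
2*x^2 - 2*x*y - 3*x*z + 3*y^2 - 3*z^2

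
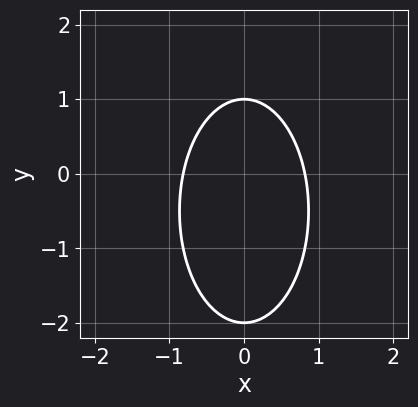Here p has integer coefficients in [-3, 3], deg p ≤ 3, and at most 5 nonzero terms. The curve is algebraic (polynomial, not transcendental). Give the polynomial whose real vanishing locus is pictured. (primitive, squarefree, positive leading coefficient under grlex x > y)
(a) The degree is 2 — no degree-1 curve has this shape.
(b) Symmetries: mirror symmetry x ↦ −x ⇒ only even powers of x.
(c) Against the integer gridlines: among the integer gridlines, it crosses the y-axis at y ∈ {-2, 1}.
(d) Putting this together gives p.

3*x^2 + y^2 + y - 2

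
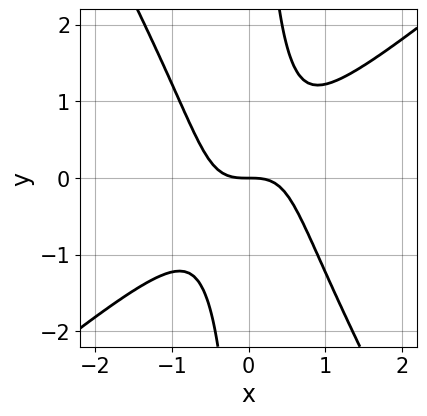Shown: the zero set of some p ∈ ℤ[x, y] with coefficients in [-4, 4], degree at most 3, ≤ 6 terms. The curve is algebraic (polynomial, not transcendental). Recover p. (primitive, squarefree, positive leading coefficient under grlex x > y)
First, degree: a generic line meets the curve in up to 3 points, so deg p = 3.
Then, reading off the gridlines: it meets the y-axis at y = 0 (among the integer gridlines); it meets the x-axis at x = 0 (among the integer gridlines).
Finally, matching integer coefficients to the picture gives p.

3*x^3 - 2*x^2*y - 2*x*y^2 + 2*y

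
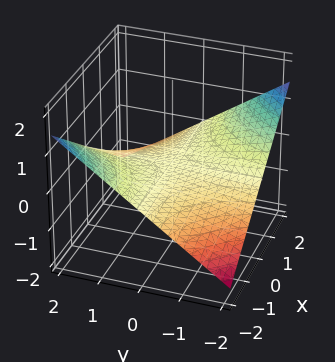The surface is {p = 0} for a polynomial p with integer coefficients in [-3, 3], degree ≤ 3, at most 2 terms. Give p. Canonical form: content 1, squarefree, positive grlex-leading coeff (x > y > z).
(a) Degree: a hyperbolic paraboloid; a quadric, so deg p = 2.
(b) From the axis intercepts and sections: the visible x-axis segment lies entirely on the surface; it crosses the z-axis at the gridline z = 0.
(c) Solving for integer coefficients yields p as stated. Check: (0, -1, 0) on the y-axis lies on the surface, and p(0, -1, 0) = 0. ✓

x*y + 3*z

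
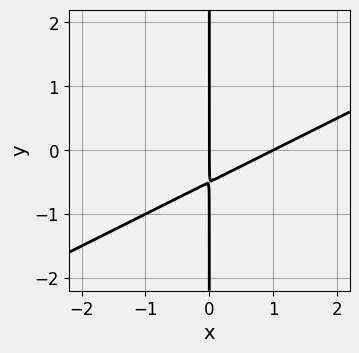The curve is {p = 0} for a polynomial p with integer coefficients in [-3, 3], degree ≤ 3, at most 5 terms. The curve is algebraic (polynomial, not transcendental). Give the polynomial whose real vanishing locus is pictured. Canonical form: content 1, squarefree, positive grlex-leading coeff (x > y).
1. Degree: no degree-1 curve has this shape, so deg p = 2.
2. From the axis intercepts and sections: every point of the y-axis in the box is on the curve; among the integer gridlines, it crosses the x-axis at x ∈ {0, 1}.
3. Together with the visible shape, these determine p as stated.

x^2 - 2*x*y - x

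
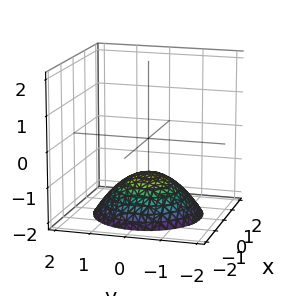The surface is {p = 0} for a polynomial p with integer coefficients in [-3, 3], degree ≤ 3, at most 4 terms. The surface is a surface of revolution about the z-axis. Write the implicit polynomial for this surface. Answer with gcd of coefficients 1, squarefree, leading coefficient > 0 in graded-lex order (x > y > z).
x^2 + y^2 + 2*z + 2

deg p = 2.
Symmetry: every cross-section ⟂ z is a circle, so x, y appear only via x² + y².
Against the integer gridlines: it misses every integer gridline on the y-axis; a circular section at z = -2 has radius between 1 and 2; it misses every integer gridline on the x-axis.
Matching integer coefficients to the picture gives p.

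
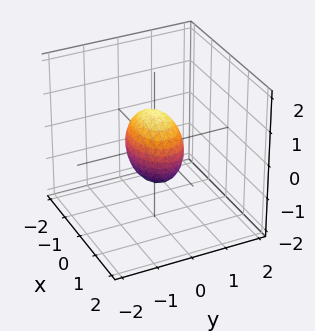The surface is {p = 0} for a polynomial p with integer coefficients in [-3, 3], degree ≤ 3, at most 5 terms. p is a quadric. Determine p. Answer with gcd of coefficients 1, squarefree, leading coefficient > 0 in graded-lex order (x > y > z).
x^2 + 2*y^2 + z^2 - 1

First, degree: bounded and convex; a quadric, so deg p = 2.
Next, symmetries: it's symmetric under x → −x, forcing even powers of x; mirror symmetry y ↦ −y ⇒ only even powers of y; mirror symmetry z ↦ −z ⇒ only even powers of z.
Then, reading off the gridlines: the x-axis gridline crossings are at x ∈ {-1, 1}; among the integer gridlines, it crosses the z-axis at z ∈ {-1, 1}.
Finally, solving for integer coefficients yields p as stated.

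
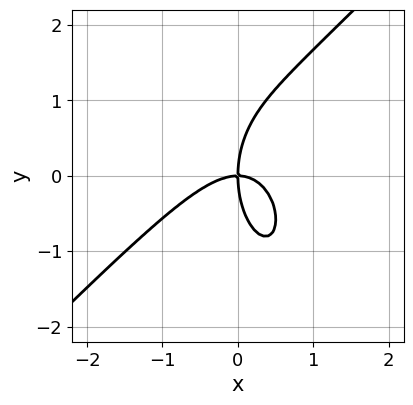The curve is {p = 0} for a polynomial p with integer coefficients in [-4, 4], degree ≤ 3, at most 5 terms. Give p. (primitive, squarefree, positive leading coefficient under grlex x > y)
1. The degree is 3 — a generic line meets the curve in up to 3 points.
2. Against the integer gridlines: one x-axis crossing is at x = 0; one y-axis crossing is at y = 0.
3. Assembling these constraints gives the stated polynomial.

3*x^3 - 2*x^2*y - y^3 + 3*x*y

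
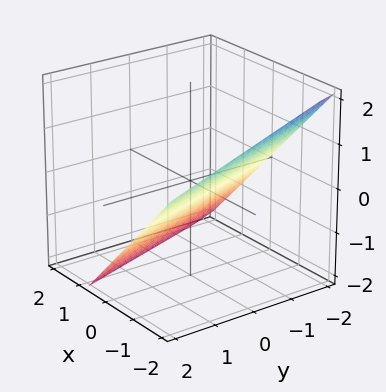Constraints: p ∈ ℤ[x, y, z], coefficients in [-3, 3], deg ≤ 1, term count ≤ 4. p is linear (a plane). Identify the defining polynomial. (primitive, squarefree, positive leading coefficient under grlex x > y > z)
3*x + y + 3*z + 2

1. Degree: the surface is flat (a plane), so deg p = 1.
2. Against the integer gridlines: one y-axis crossing is at y = -2.
3. These observations pin down the coefficients.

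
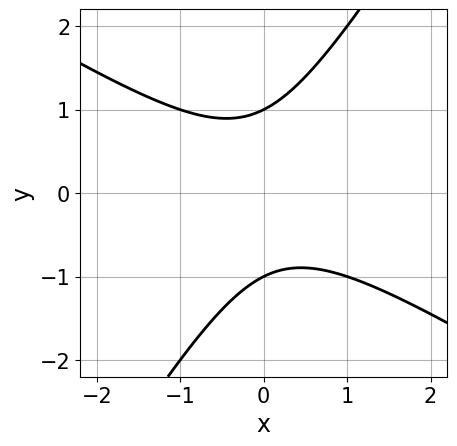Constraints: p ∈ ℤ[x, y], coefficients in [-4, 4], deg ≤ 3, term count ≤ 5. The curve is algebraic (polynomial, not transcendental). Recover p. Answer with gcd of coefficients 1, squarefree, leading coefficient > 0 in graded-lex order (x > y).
1. deg p = 2.
2. Checking where it meets the axes: the y-axis gridline crossings are at y ∈ {-1, 1}; the curve avoids every integer x-axis point in the box.
3. These observations pin down the coefficients.

x^2 + x*y - y^2 + 1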